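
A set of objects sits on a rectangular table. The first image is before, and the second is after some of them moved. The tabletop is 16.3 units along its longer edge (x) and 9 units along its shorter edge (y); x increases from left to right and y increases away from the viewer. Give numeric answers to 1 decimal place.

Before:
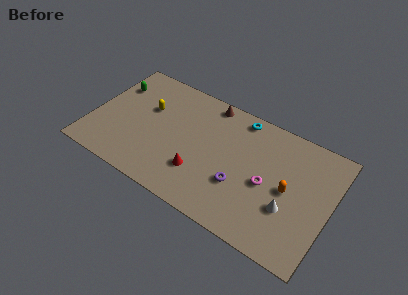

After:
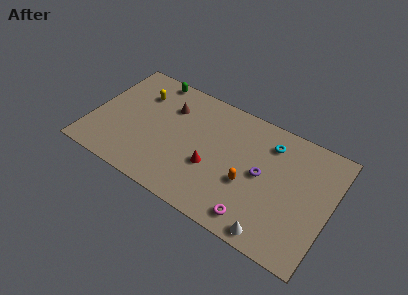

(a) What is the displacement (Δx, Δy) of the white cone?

(-0.7, -2.2)

The white cone started near (13.7, 3.1) and ended near (13.0, 0.9).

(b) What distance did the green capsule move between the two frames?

2.9

The green capsule moved from about (1.1, 6.5) to (3.5, 8.2), a distance of √(2.4² + 1.7²) ≈ 2.9.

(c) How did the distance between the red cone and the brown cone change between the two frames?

-0.9

The distance was about 5.5 in the first image and 4.6 in the second, so they moved 0.9 units closer together.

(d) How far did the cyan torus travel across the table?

2.4

From (9.7, 8.0) to (11.9, 7.1), the cyan torus covered √(2.2² + 0.9²) ≈ 2.4 units.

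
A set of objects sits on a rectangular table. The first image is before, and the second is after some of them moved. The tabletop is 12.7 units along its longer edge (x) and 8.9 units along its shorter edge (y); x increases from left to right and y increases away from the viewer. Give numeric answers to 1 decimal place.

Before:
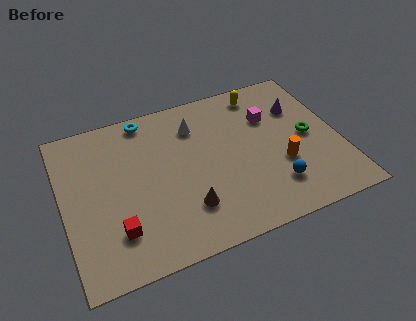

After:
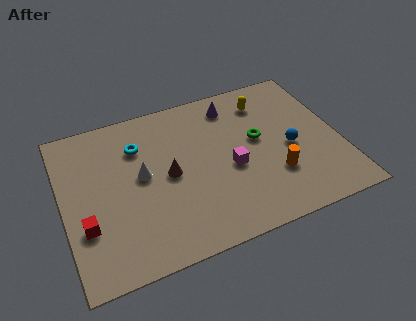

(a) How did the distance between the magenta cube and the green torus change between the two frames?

-0.5

Before: roughly 2.3 units apart; after: 1.8. That's 0.5 units closer together.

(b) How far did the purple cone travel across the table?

3.2

The purple cone moved from about (11.1, 6.2) to (8.1, 7.4), a distance of √(3.0² + 1.2²) ≈ 3.2.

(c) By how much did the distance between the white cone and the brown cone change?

-3.3

They were about 4.6 units apart before and 1.3 after — 3.3 units closer together.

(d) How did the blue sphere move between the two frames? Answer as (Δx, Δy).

(1.0, 1.9)

The blue sphere started near (9.4, 2.1) and ended near (10.4, 4.0).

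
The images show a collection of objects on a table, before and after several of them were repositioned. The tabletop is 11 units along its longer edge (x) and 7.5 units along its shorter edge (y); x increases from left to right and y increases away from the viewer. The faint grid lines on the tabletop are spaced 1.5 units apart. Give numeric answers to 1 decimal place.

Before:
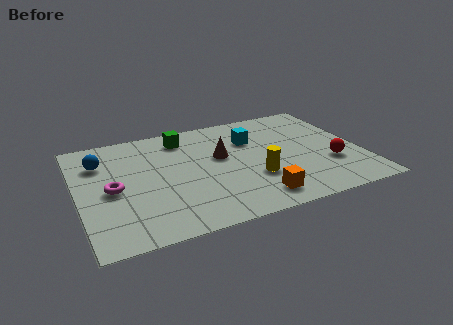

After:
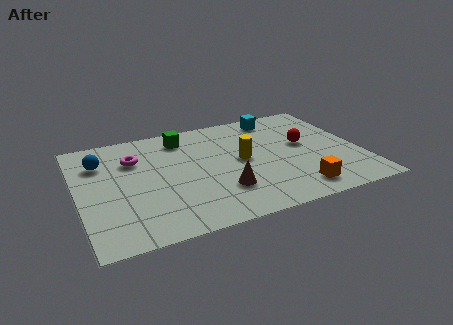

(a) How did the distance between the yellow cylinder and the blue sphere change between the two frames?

-0.8

Before: roughly 6.4 units apart; after: 5.6. That's 0.8 units closer together.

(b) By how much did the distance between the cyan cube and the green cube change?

+1.0

The distance was about 2.8 in the first image and 3.8 in the second, so they moved 1.0 units further apart.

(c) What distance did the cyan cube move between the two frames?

1.8

From (6.9, 5.2) to (8.1, 6.5), the cyan cube covered √(1.2² + 1.3²) ≈ 1.8 units.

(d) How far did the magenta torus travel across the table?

2.1

The magenta torus was near (1.3, 3.5) before and (2.3, 5.3) after, so it travelled √(1.0² + 1.8²) ≈ 2.1 units.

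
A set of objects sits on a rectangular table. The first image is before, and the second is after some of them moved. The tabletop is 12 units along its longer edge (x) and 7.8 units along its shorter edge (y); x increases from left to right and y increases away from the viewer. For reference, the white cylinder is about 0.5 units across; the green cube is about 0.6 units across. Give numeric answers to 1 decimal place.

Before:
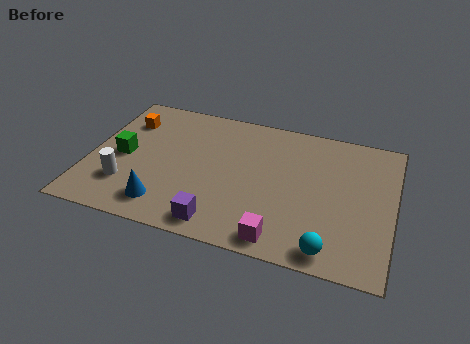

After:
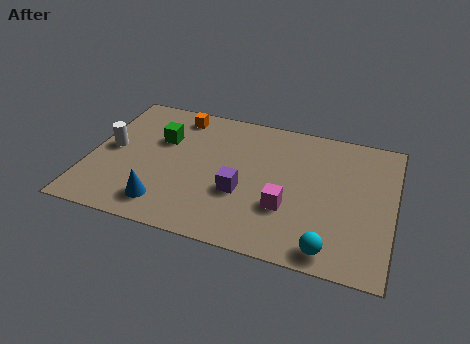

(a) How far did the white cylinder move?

2.1

The white cylinder was near (1.6, 2.1) before and (0.8, 4.0) after, so it travelled √(0.8² + 1.9²) ≈ 2.1 units.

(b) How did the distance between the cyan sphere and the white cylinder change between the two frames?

+1.2

They were about 8.2 units apart before and 9.4 after — 1.2 units further apart.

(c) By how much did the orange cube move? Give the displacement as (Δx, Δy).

(2.0, 0.9)

From the two frames, the orange cube sits at roughly (1.2, 5.8) before and (3.2, 6.7) after.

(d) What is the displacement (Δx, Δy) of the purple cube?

(0.7, 1.9)

From the two frames, the purple cube sits at roughly (5.4, 1.0) before and (6.1, 2.9) after.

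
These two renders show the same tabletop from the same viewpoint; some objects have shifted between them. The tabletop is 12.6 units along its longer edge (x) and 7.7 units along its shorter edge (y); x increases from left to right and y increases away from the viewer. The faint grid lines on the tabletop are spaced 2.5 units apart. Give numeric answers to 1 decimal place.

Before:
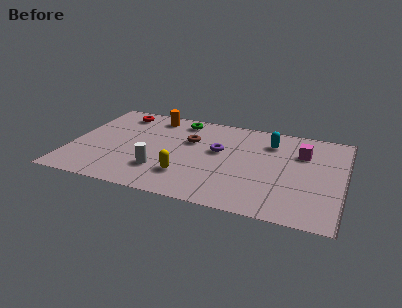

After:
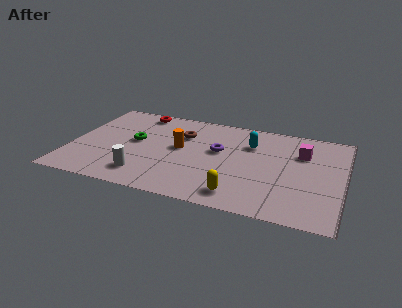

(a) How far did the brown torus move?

0.6

The brown torus moved from about (5.4, 5.0) to (5.0, 5.4), a distance of √(0.4² + 0.4²) ≈ 0.6.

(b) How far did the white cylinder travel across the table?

0.9

The white cylinder was near (4.3, 2.1) before and (3.6, 1.5) after, so it travelled √(0.7² + 0.6²) ≈ 0.9 units.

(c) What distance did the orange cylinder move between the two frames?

2.8

From (3.5, 6.6) to (5.0, 4.2), the orange cylinder covered √(1.5² + 2.4²) ≈ 2.8 units.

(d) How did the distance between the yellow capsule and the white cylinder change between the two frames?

+3.2

Before: roughly 1.2 units apart; after: 4.4. That's 3.2 units further apart.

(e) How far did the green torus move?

3.1

The green torus moved from about (4.8, 6.6) to (2.9, 4.2), a distance of √(1.9² + 2.4²) ≈ 3.1.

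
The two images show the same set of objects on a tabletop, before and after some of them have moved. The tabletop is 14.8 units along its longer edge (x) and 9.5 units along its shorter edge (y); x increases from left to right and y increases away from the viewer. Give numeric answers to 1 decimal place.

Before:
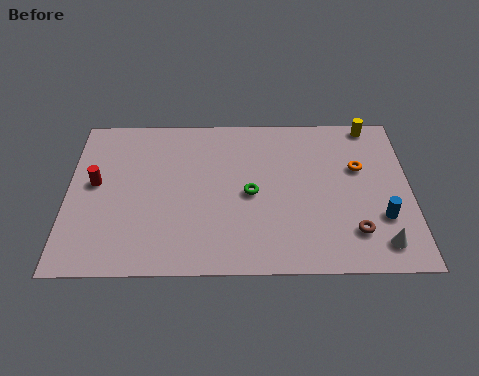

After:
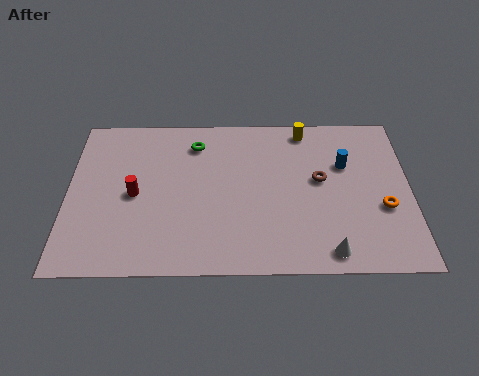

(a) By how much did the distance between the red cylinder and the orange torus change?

-0.7

They were about 11.4 units apart before and 10.7 after — 0.7 units closer together.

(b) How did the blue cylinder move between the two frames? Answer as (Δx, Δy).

(-1.5, 3.2)

The blue cylinder started near (13.5, 3.0) and ended near (12.0, 6.2).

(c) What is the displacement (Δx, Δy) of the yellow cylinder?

(-2.9, -0.3)

The yellow cylinder started near (13.2, 8.7) and ended near (10.3, 8.4).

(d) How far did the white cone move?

2.2

From (13.4, 1.5) to (11.2, 1.1), the white cone covered √(2.2² + 0.4²) ≈ 2.2 units.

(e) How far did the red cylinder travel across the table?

1.8

From (1.2, 5.2) to (2.9, 4.5), the red cylinder covered √(1.7² + 0.7²) ≈ 1.8 units.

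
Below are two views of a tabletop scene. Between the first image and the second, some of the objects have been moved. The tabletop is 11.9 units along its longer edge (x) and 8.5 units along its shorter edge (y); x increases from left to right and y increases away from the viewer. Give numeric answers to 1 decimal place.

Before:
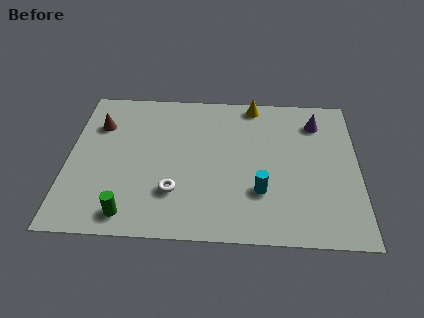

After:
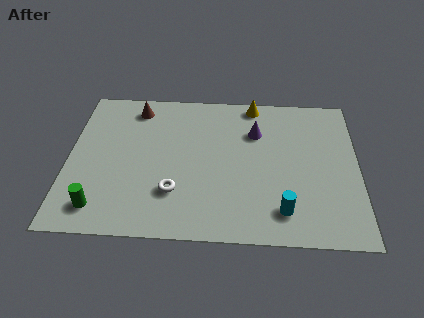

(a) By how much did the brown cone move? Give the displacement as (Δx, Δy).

(1.5, 1.1)

From the two frames, the brown cone sits at roughly (1.2, 6.1) before and (2.7, 7.2) after.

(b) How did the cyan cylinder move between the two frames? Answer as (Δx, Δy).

(0.9, -1.0)

The cyan cylinder started near (7.9, 2.6) and ended near (8.8, 1.6).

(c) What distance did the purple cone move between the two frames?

2.6

The purple cone was near (10.2, 6.7) before and (7.7, 6.0) after, so it travelled √(2.5² + 0.7²) ≈ 2.6 units.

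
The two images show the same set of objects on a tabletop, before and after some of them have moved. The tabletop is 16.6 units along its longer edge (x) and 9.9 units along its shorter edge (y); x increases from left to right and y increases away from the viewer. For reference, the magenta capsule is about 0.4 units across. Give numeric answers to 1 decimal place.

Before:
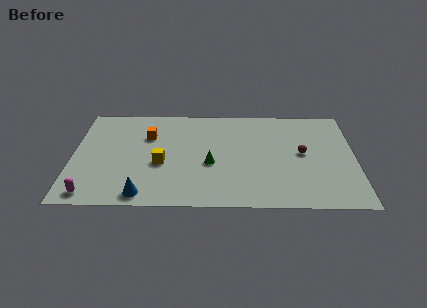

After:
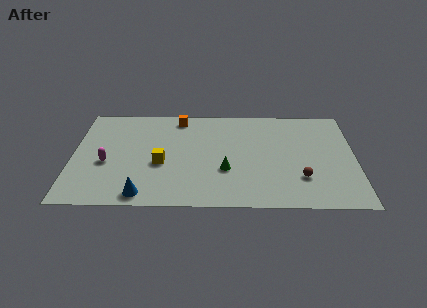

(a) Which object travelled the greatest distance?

the magenta capsule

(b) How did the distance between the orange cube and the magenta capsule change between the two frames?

-0.3

The distance was about 6.5 in the first image and 6.2 in the second, so they moved 0.3 units closer together.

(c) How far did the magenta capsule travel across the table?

3.1

The magenta capsule moved from about (1.2, 1.1) to (2.0, 4.1), a distance of √(0.8² + 3.0²) ≈ 3.1.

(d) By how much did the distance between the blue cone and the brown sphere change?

-0.8

The distance was about 10.2 in the first image and 9.4 in the second, so they moved 0.8 units closer together.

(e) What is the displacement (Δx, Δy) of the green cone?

(0.9, -0.6)

From the two frames, the green cone sits at roughly (8.1, 4.1) before and (9.0, 3.5) after.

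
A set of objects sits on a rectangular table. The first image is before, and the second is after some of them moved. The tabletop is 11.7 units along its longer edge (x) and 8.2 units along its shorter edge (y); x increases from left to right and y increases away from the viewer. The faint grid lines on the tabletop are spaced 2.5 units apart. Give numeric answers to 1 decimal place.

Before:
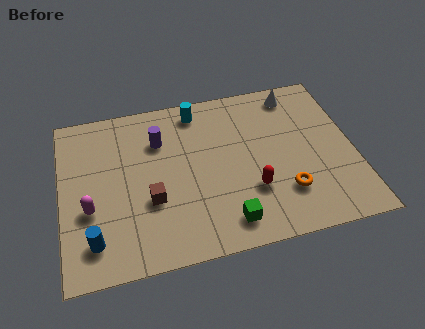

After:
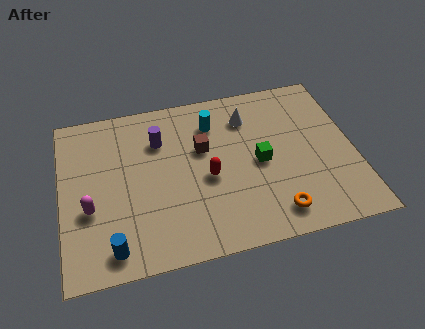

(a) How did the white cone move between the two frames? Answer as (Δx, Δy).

(-2.0, -0.8)

From the two frames, the white cone sits at roughly (9.6, 7.1) before and (7.6, 6.3) after.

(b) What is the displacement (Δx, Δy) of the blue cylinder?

(0.7, -0.5)

The blue cylinder was at about (1.2, 1.6) and moved to about (1.9, 1.1).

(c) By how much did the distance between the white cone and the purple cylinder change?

-2.1

Before: roughly 5.7 units apart; after: 3.6. That's 2.1 units closer together.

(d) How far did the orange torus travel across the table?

1.0

From (8.8, 2.2) to (8.3, 1.3), the orange torus covered √(0.5² + 0.9²) ≈ 1.0 units.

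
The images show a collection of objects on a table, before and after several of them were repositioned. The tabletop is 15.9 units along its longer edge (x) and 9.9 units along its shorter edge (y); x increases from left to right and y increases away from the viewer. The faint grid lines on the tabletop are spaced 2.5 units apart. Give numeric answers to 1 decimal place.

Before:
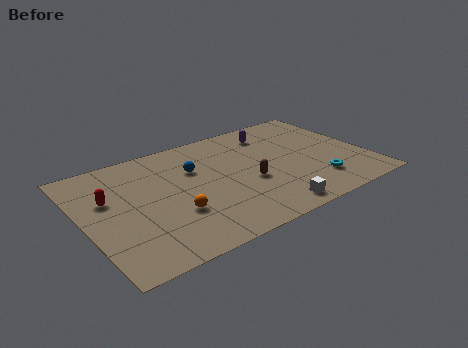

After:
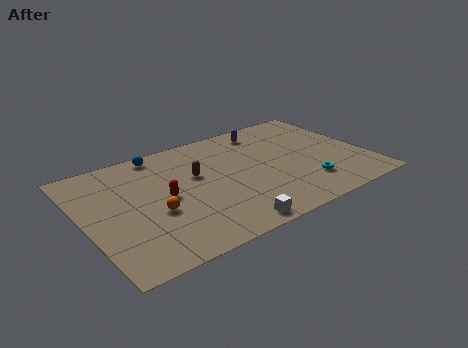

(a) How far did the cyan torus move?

0.6

The cyan torus was near (12.7, 2.3) before and (12.1, 2.4) after, so it travelled √(0.6² + 0.1²) ≈ 0.6 units.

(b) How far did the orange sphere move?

1.2

The orange sphere was near (4.7, 3.3) before and (3.7, 3.9) after, so it travelled √(1.0² + 0.6²) ≈ 1.2 units.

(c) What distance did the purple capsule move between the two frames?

0.5

From (11.2, 8.0) to (10.9, 8.4), the purple capsule covered √(0.3² + 0.4²) ≈ 0.5 units.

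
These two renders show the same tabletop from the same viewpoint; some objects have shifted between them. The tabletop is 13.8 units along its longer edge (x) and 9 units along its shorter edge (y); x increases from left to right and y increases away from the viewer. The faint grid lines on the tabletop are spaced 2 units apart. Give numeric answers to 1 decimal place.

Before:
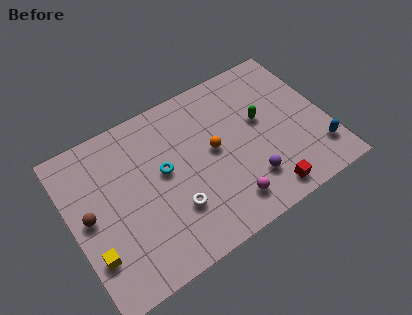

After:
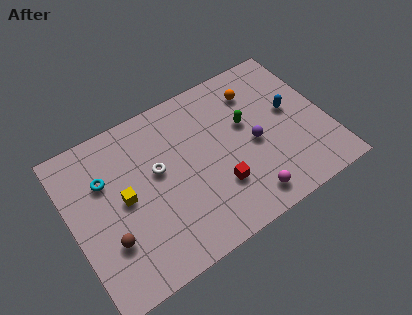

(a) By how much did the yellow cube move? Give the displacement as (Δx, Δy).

(2.0, 2.1)

The yellow cube started near (0.8, 2.5) and ended near (2.8, 4.6).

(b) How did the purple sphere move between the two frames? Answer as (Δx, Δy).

(0.6, 1.9)

The purple sphere was at about (9.2, 2.2) and moved to about (9.8, 4.1).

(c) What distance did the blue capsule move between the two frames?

3.2

The blue capsule moved from about (13.0, 2.0) to (12.0, 5.0), a distance of √(1.0² + 3.0²) ≈ 3.2.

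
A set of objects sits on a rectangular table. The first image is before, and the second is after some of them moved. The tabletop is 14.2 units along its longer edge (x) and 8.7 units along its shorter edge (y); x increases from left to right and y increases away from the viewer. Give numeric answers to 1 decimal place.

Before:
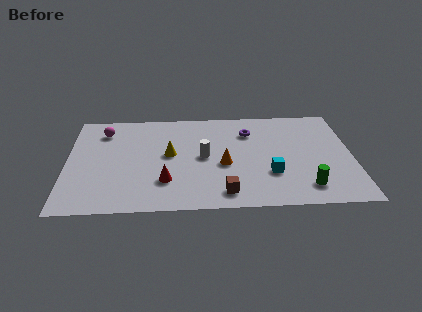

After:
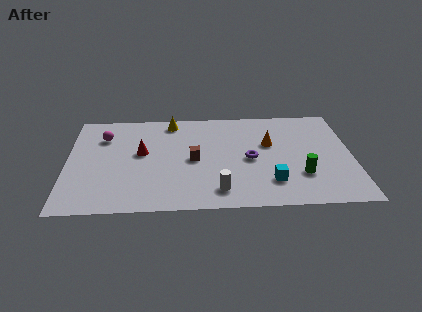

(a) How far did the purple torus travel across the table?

2.4

The purple torus was near (9.1, 6.5) before and (9.1, 4.1) after, so it travelled √(0.0² + 2.4²) ≈ 2.4 units.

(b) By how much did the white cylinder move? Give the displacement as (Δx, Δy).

(0.7, -2.9)

The white cylinder started near (6.8, 4.4) and ended near (7.5, 1.5).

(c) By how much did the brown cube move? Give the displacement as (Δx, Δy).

(-1.5, 2.9)

From the two frames, the brown cube sits at roughly (7.8, 1.3) before and (6.3, 4.2) after.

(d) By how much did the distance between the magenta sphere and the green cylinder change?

-0.8

They were about 11.3 units apart before and 10.5 after — 0.8 units closer together.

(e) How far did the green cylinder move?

1.0

The green cylinder was near (11.8, 1.6) before and (11.6, 2.6) after, so it travelled √(0.2² + 1.0²) ≈ 1.0 units.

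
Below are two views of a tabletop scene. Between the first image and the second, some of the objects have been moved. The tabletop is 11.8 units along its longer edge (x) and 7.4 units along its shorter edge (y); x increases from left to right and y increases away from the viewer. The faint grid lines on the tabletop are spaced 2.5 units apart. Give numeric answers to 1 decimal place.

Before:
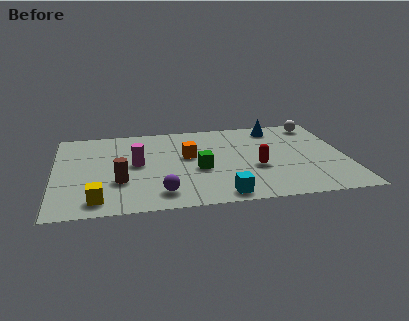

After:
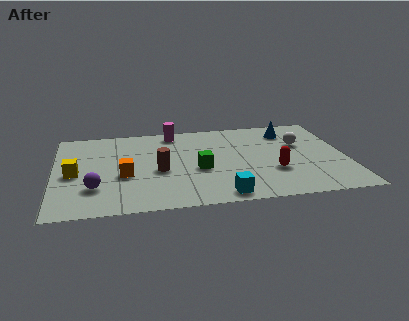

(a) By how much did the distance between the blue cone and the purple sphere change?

+1.9

They were about 7.0 units apart before and 8.9 after — 1.9 units further apart.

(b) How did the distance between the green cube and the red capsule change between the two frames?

+0.8

They were about 2.3 units apart before and 3.1 after — 0.8 units further apart.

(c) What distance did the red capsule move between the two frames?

0.8

From (8.1, 2.9) to (8.8, 2.5), the red capsule covered √(0.7² + 0.4²) ≈ 0.8 units.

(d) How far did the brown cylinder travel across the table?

1.7

The brown cylinder was near (2.6, 2.5) before and (4.2, 3.2) after, so it travelled √(1.6² + 0.7²) ≈ 1.7 units.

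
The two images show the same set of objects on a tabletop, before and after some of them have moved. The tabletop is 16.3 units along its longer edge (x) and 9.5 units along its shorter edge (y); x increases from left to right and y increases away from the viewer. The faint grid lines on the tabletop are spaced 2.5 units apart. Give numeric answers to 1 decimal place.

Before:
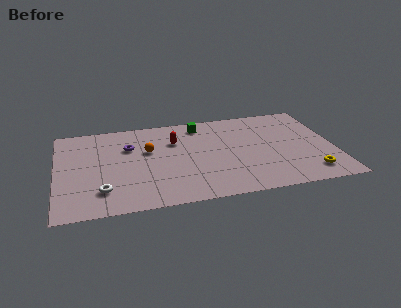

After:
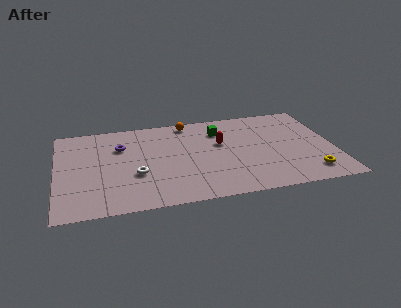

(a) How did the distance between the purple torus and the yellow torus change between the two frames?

+0.5

The distance was about 11.5 in the first image and 12.0 in the second, so they moved 0.5 units further apart.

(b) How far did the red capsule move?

2.8

The red capsule was near (7.0, 6.6) before and (9.7, 5.8) after, so it travelled √(2.7² + 0.8²) ≈ 2.8 units.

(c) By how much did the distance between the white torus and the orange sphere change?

+1.4

They were about 4.6 units apart before and 6.0 after — 1.4 units further apart.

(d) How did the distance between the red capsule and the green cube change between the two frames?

-0.8

The distance was about 2.2 in the first image and 1.4 in the second, so they moved 0.8 units closer together.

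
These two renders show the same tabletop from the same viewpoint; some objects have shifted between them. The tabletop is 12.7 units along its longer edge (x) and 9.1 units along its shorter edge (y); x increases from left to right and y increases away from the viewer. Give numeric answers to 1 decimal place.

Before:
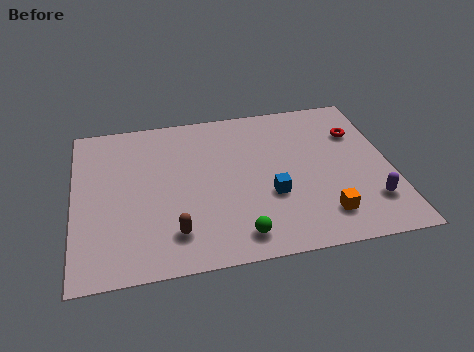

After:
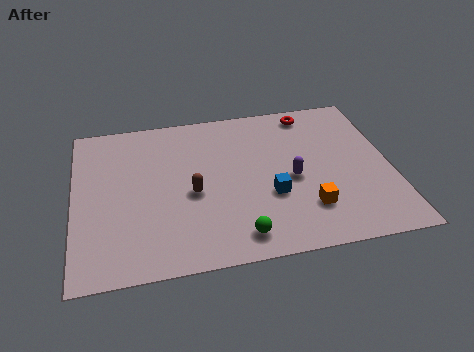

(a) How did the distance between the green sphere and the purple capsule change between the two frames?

-1.8

Before: roughly 5.4 units apart; after: 3.6. That's 1.8 units closer together.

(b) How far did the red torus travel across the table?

2.4

The red torus moved from about (11.5, 6.4) to (9.7, 8.0), a distance of √(1.8² + 1.6²) ≈ 2.4.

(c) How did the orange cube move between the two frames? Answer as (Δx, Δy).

(-0.6, 0.5)

The orange cube was at about (9.8, 1.8) and moved to about (9.2, 2.3).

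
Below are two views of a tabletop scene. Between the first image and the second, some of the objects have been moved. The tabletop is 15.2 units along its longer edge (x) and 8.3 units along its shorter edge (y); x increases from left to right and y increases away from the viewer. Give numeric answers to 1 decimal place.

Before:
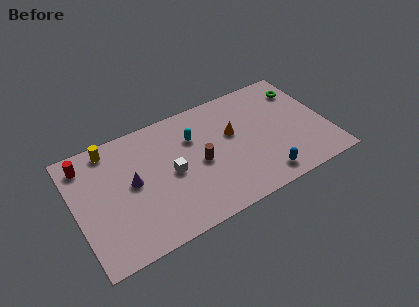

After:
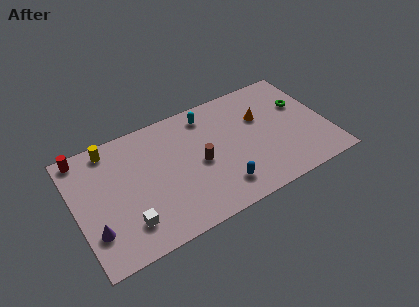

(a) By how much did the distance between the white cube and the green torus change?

+2.9

Before: roughly 8.7 units apart; after: 11.6. That's 2.9 units further apart.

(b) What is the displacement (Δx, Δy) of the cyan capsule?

(1.0, 1.2)

The cyan capsule started near (7.3, 5.8) and ended near (8.3, 7.0).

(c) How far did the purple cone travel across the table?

3.3

The purple cone was near (3.4, 4.4) before and (0.9, 2.3) after, so it travelled √(2.5² + 2.1²) ≈ 3.3 units.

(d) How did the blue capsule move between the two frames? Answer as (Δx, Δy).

(-2.5, 0.5)

The blue capsule was at about (10.9, 1.2) and moved to about (8.4, 1.7).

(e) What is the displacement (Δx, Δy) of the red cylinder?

(-0.1, 0.6)

The red cylinder was at about (0.9, 6.9) and moved to about (0.8, 7.5).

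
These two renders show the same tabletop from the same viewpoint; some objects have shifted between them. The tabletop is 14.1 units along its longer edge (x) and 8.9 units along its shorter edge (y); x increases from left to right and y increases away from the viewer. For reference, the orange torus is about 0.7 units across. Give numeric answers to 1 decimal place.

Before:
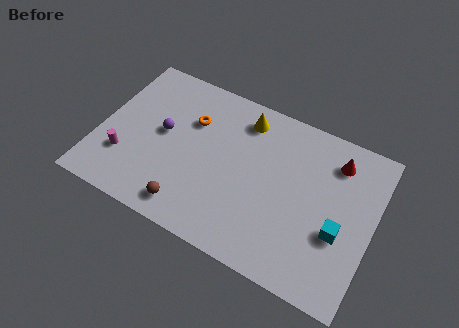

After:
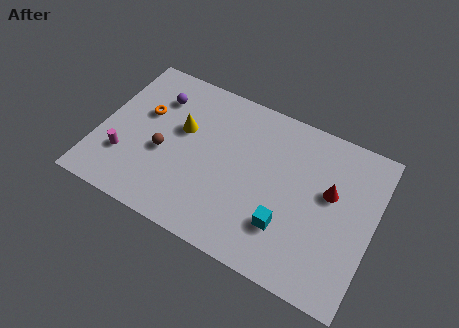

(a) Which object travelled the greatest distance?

the yellow cone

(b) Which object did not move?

the magenta cylinder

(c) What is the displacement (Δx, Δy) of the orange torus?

(-2.4, -0.6)

The orange torus was at about (4.5, 6.1) and moved to about (2.1, 5.5).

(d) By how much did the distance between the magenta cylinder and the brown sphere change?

-1.6

They were about 3.8 units apart before and 2.2 after — 1.6 units closer together.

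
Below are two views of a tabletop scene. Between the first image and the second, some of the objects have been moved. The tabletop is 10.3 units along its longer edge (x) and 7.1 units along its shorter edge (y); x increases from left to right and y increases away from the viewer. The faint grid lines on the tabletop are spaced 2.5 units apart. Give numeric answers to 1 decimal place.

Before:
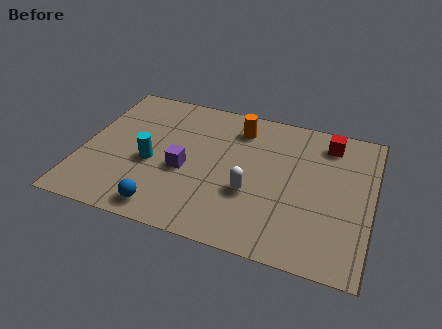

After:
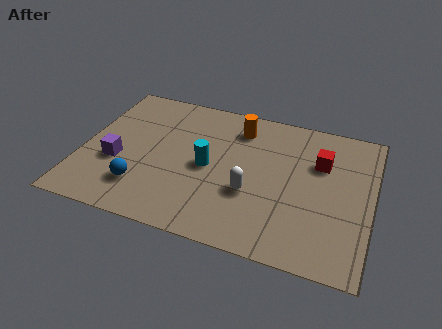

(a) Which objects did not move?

the white capsule and the orange cylinder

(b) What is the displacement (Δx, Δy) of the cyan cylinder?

(2.0, 0.4)

The cyan cylinder was at about (2.5, 3.0) and moved to about (4.5, 3.4).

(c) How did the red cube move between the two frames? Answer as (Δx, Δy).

(-0.2, -1.1)

From the two frames, the red cube sits at roughly (8.6, 5.9) before and (8.4, 4.8) after.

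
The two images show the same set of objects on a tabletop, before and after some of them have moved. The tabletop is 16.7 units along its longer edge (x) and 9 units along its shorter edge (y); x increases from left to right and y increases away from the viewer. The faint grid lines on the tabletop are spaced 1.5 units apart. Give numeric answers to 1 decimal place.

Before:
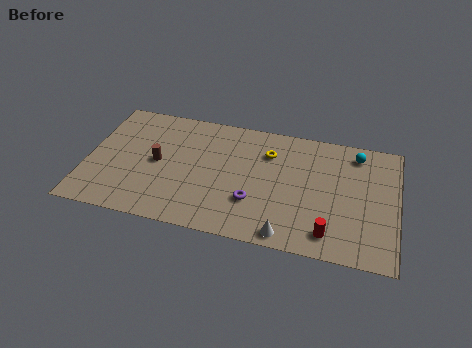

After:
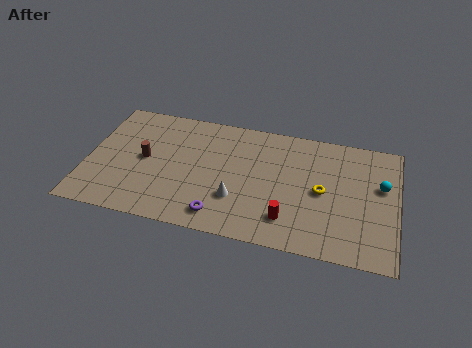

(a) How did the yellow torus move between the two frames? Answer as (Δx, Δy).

(3.0, -2.2)

The yellow torus was at about (9.7, 6.6) and moved to about (12.7, 4.4).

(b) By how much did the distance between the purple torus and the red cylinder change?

-0.7

Before: roughly 4.3 units apart; after: 3.6. That's 0.7 units closer together.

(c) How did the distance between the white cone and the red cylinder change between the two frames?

+0.6

Before: roughly 2.3 units apart; after: 2.9. That's 0.6 units further apart.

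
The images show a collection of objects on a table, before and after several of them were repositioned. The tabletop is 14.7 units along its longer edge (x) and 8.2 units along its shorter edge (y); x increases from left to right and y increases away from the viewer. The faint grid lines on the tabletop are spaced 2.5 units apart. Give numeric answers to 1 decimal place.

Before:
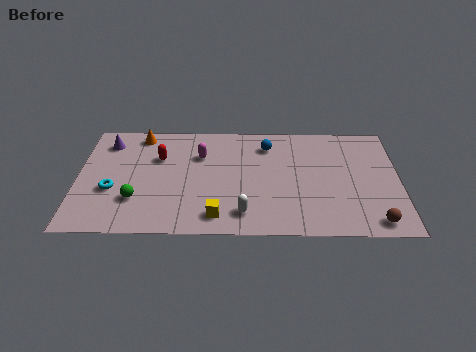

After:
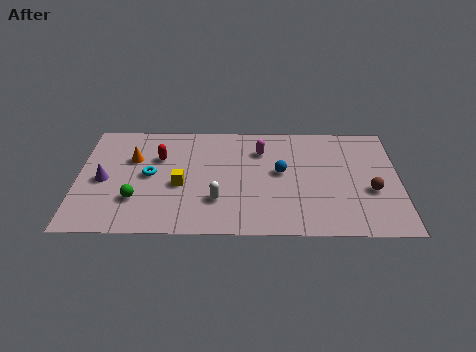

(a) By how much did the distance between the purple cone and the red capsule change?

+0.4

They were about 2.6 units apart before and 3.0 after — 0.4 units further apart.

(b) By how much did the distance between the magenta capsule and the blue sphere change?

-1.4

The distance was about 3.2 in the first image and 1.8 in the second, so they moved 1.4 units closer together.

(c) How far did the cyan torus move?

2.0

The cyan torus moved from about (1.6, 3.1) to (3.3, 4.2), a distance of √(1.7² + 1.1²) ≈ 2.0.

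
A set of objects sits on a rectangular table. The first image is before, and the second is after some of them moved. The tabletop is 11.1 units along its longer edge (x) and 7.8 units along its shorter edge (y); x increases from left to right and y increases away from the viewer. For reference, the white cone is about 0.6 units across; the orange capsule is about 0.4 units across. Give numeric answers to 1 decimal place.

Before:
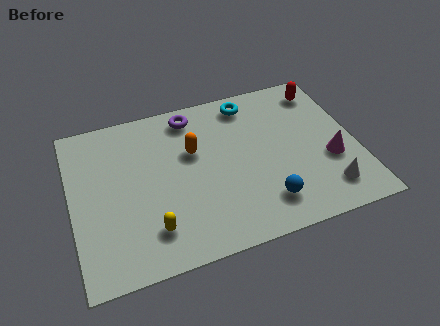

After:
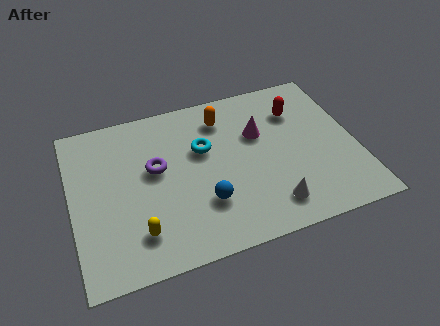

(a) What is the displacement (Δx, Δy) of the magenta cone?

(-2.6, 2.1)

From the two frames, the magenta cone sits at roughly (10.0, 2.9) before and (7.4, 5.0) after.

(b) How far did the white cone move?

2.2

The white cone moved from about (9.7, 1.5) to (7.5, 1.4), a distance of √(2.2² + 0.1²) ≈ 2.2.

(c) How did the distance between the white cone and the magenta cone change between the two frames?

+2.2

Before: roughly 1.4 units apart; after: 3.6. That's 2.2 units further apart.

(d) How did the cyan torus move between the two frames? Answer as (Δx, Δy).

(-2.0, -1.8)

The cyan torus was at about (7.2, 6.7) and moved to about (5.2, 4.9).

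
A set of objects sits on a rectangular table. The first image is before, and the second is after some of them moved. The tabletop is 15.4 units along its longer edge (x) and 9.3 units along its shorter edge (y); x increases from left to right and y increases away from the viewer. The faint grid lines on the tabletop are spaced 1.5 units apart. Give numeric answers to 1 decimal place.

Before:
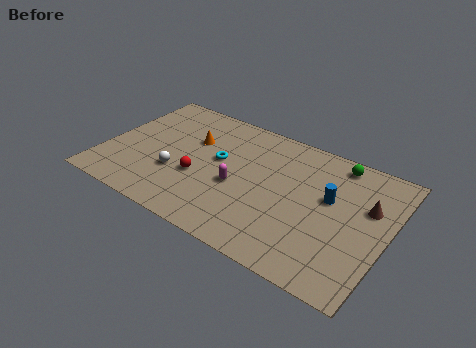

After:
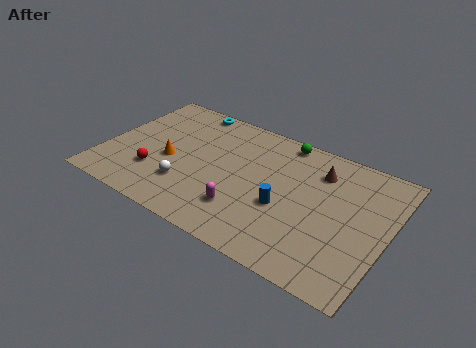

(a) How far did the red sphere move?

2.4

The red sphere moved from about (5.3, 3.5) to (3.0, 2.7), a distance of √(2.3² + 0.8²) ≈ 2.4.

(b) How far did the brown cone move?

3.0

From (14.2, 5.9) to (11.4, 7.1), the brown cone covered √(2.8² + 1.2²) ≈ 3.0 units.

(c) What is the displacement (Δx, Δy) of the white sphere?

(0.7, -0.6)

The white sphere started near (4.1, 3.2) and ended near (4.8, 2.6).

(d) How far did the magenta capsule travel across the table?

1.6

The magenta capsule moved from about (7.4, 3.9) to (8.0, 2.4), a distance of √(0.6² + 1.5²) ≈ 1.6.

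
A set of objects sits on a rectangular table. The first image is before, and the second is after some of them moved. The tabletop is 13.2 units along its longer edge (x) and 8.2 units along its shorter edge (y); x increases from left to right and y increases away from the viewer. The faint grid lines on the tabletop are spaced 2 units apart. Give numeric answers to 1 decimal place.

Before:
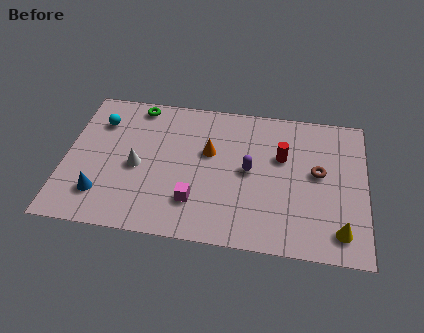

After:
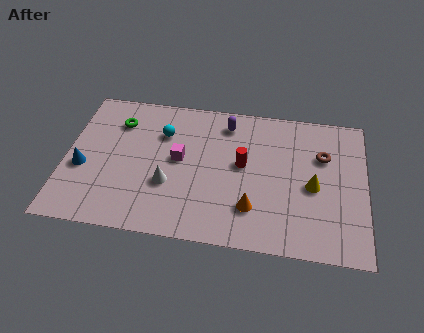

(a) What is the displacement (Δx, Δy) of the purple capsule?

(-1.1, 2.6)

The purple capsule was at about (8.1, 4.2) and moved to about (7.0, 6.8).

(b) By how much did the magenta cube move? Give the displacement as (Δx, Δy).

(-0.8, 2.3)

The magenta cube was at about (5.8, 2.1) and moved to about (5.0, 4.4).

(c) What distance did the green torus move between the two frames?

1.4

The green torus was near (3.0, 7.3) before and (2.2, 6.2) after, so it travelled √(0.8² + 1.1²) ≈ 1.4 units.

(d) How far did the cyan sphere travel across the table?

2.8

From (1.4, 6.1) to (4.2, 5.8), the cyan sphere covered √(2.8² + 0.3²) ≈ 2.8 units.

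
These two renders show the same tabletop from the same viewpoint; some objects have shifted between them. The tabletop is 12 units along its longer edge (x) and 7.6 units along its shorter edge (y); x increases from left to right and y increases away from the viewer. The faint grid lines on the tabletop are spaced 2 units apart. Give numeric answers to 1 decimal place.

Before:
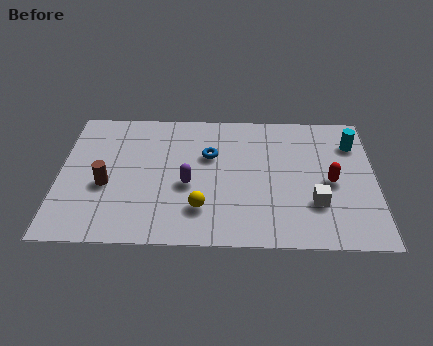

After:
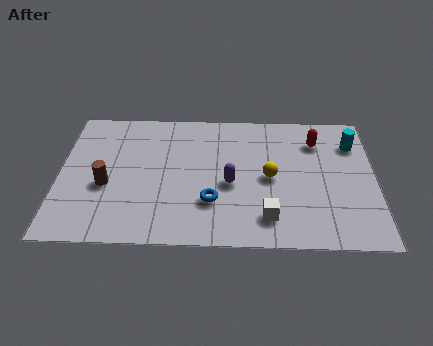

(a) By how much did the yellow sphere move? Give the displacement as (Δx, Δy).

(2.6, 1.8)

The yellow sphere was at about (5.4, 1.9) and moved to about (8.0, 3.7).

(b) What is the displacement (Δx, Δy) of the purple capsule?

(1.6, 0.1)

The purple capsule was at about (4.9, 3.2) and moved to about (6.5, 3.3).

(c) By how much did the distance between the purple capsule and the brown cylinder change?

+1.6

They were about 3.1 units apart before and 4.7 after — 1.6 units further apart.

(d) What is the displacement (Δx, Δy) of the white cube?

(-1.8, -0.8)

The white cube started near (9.7, 2.3) and ended near (7.9, 1.5).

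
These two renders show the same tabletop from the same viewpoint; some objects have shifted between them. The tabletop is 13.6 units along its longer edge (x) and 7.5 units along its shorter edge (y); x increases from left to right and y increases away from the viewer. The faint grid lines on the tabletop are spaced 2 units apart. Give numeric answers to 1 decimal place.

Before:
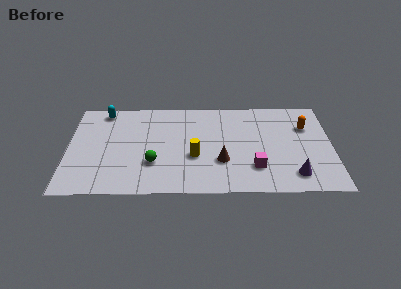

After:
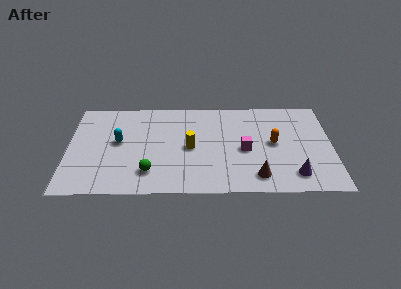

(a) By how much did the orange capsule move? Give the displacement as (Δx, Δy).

(-1.7, -1.3)

The orange capsule started near (12.3, 5.2) and ended near (10.6, 3.9).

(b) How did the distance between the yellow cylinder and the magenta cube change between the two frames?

-0.4

The distance was about 3.2 in the first image and 2.8 in the second, so they moved 0.4 units closer together.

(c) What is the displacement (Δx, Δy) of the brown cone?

(1.8, -1.2)

From the two frames, the brown cone sits at roughly (7.9, 2.5) before and (9.7, 1.3) after.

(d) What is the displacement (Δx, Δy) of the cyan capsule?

(0.8, -2.5)

From the two frames, the cyan capsule sits at roughly (1.8, 6.6) before and (2.6, 4.1) after.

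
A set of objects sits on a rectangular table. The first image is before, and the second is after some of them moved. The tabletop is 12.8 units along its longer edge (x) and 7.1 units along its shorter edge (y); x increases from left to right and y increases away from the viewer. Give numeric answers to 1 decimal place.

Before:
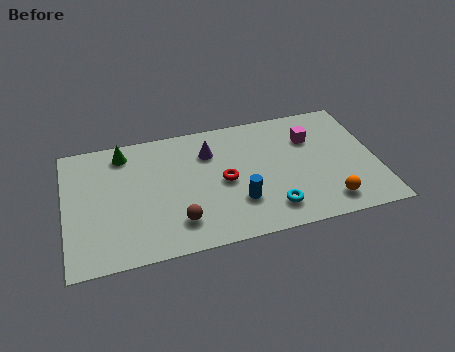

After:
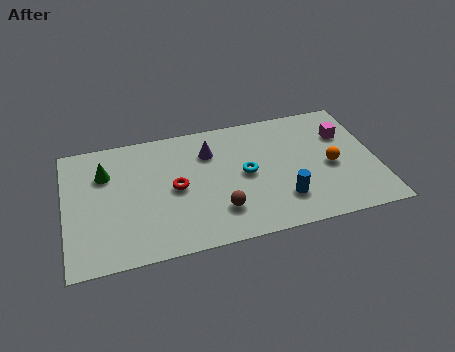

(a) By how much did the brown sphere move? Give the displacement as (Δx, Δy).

(1.7, 0.2)

From the two frames, the brown sphere sits at roughly (4.5, 1.6) before and (6.2, 1.8) after.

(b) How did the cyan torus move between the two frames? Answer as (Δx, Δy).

(-0.9, 2.2)

The cyan torus was at about (8.3, 1.4) and moved to about (7.4, 3.6).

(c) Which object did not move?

the purple cone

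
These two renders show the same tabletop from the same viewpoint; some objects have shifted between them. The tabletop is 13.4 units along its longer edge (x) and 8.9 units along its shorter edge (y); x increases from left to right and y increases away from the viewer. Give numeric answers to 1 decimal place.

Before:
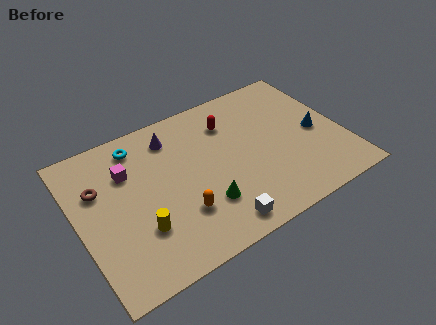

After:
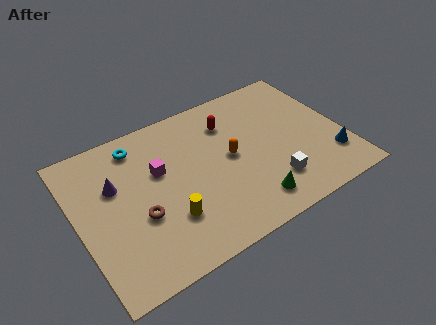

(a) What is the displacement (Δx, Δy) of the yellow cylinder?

(1.4, -0.1)

The yellow cylinder started near (2.8, 2.7) and ended near (4.2, 2.6).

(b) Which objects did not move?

the cyan torus and the red capsule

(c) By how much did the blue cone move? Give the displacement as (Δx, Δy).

(0.4, -1.9)

The blue cone was at about (12.1, 4.1) and moved to about (12.5, 2.2).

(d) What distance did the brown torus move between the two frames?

3.0

From (1.2, 5.9) to (2.9, 3.4), the brown torus covered √(1.7² + 2.5²) ≈ 3.0 units.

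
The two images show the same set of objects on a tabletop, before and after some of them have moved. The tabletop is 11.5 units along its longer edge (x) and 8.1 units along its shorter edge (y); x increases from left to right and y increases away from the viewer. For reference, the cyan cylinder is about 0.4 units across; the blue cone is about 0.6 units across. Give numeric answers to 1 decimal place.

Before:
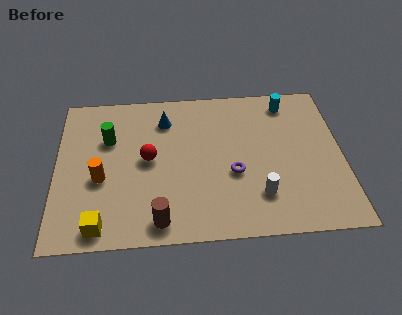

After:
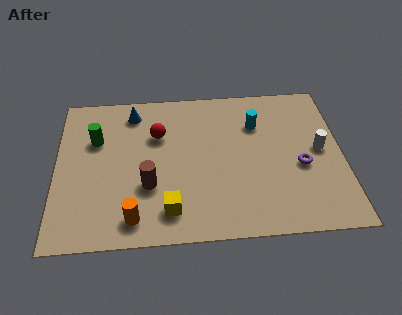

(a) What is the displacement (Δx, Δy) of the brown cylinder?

(-0.4, 1.8)

From the two frames, the brown cylinder sits at roughly (4.1, 1.0) before and (3.7, 2.8) after.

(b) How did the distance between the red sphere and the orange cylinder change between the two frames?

+2.3

Before: roughly 2.1 units apart; after: 4.4. That's 2.3 units further apart.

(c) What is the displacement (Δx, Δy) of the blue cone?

(-1.3, 0.5)

From the two frames, the blue cone sits at roughly (4.4, 6.3) before and (3.1, 6.8) after.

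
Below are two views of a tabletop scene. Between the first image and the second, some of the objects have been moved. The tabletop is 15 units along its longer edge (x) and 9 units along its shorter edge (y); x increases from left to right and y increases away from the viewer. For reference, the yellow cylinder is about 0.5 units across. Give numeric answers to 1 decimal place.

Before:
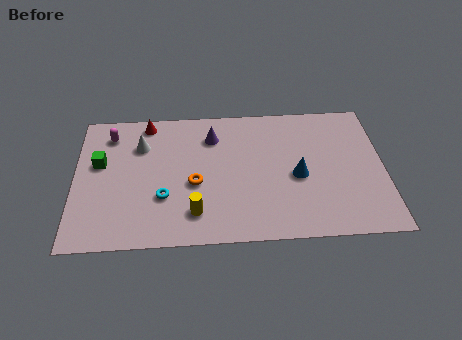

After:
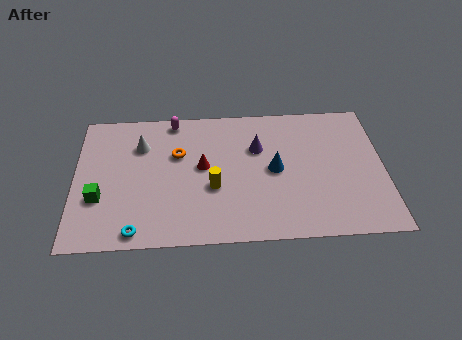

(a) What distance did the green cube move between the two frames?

2.3

The green cube was near (1.2, 5.4) before and (1.2, 3.1) after, so it travelled √(0.0² + 2.3²) ≈ 2.3 units.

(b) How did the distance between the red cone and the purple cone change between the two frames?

-0.5

They were about 3.4 units apart before and 2.9 after — 0.5 units closer together.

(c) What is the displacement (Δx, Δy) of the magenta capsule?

(3.1, 0.8)

The magenta capsule started near (1.7, 7.3) and ended near (4.8, 8.1).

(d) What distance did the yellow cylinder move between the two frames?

1.8

The yellow cylinder was near (5.8, 1.9) before and (6.7, 3.5) after, so it travelled √(0.9² + 1.6²) ≈ 1.8 units.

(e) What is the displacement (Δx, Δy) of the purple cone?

(2.2, -0.9)

The purple cone started near (6.7, 6.9) and ended near (8.9, 6.0).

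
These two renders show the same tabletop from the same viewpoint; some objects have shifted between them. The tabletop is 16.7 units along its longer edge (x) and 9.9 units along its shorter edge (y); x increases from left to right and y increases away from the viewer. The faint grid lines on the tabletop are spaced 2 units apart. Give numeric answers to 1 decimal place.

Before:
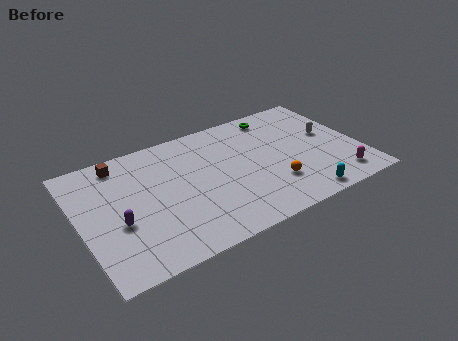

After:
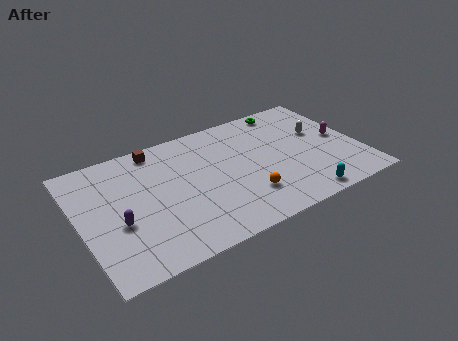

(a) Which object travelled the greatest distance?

the magenta capsule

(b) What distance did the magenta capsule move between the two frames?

3.5

The magenta capsule was near (15.0, 1.6) before and (15.7, 5.0) after, so it travelled √(0.7² + 3.4²) ≈ 3.5 units.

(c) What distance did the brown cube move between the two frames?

2.2

The brown cube was near (2.8, 8.6) before and (5.0, 8.8) after, so it travelled √(2.2² + 0.2²) ≈ 2.2 units.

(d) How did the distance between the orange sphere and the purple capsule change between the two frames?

-1.7

The distance was about 9.2 in the first image and 7.5 in the second, so they moved 1.7 units closer together.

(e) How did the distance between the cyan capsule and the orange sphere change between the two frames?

+1.2

The distance was about 2.3 in the first image and 3.5 in the second, so they moved 1.2 units further apart.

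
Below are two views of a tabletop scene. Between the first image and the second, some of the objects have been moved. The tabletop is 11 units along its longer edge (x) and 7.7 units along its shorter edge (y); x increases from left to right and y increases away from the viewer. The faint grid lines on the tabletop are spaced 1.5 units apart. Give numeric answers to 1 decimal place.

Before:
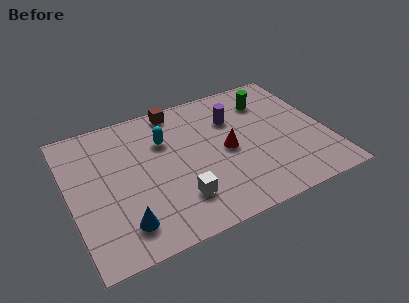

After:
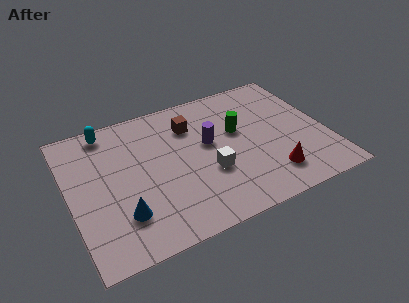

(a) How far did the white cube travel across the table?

1.7

From (4.4, 1.9) to (5.8, 2.8), the white cube covered √(1.4² + 0.9²) ≈ 1.7 units.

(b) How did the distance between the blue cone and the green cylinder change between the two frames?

-2.2

The distance was about 8.1 in the first image and 5.9 in the second, so they moved 2.2 units closer together.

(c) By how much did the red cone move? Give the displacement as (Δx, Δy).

(1.6, -2.1)

The red cone started near (6.7, 3.7) and ended near (8.3, 1.6).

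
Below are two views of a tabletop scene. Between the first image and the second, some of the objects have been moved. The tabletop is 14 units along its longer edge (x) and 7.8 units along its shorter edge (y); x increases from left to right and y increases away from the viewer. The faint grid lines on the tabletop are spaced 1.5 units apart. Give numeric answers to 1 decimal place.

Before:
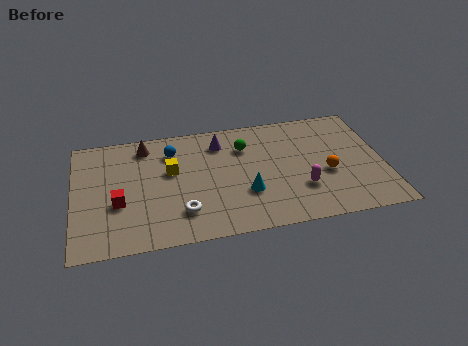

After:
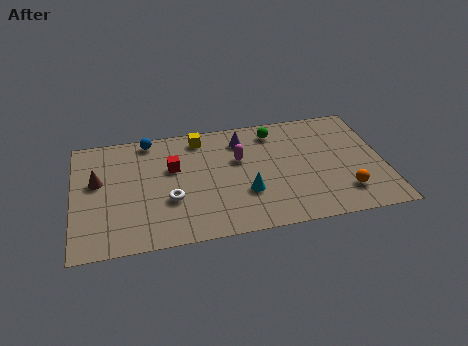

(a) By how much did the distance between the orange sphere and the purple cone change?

+0.6

The distance was about 5.6 in the first image and 6.2 in the second, so they moved 0.6 units further apart.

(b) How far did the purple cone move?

1.0

The purple cone moved from about (6.7, 6.2) to (7.7, 6.2), a distance of √(1.0² + 0.0²) ≈ 1.0.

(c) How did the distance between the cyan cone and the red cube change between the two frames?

-1.8

They were about 5.7 units apart before and 3.9 after — 1.8 units closer together.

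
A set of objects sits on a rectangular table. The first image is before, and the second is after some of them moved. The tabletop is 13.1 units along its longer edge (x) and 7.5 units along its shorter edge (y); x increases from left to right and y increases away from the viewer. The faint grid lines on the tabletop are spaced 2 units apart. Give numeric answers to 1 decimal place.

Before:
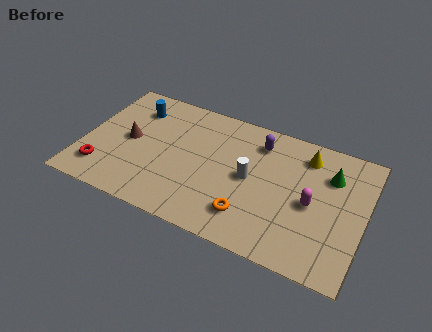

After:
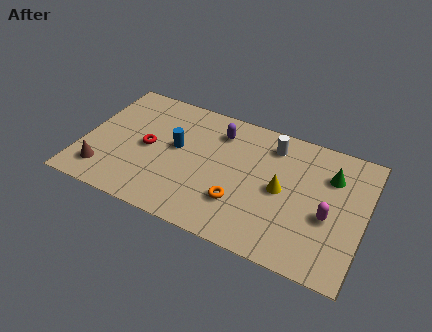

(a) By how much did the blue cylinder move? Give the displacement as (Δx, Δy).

(2.2, -1.6)

The blue cylinder started near (2.1, 5.8) and ended near (4.3, 4.2).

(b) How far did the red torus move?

2.8

The red torus moved from about (1.1, 1.6) to (3.0, 3.7), a distance of √(1.9² + 2.1²) ≈ 2.8.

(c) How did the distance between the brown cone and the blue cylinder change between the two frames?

+2.1

The distance was about 2.0 in the first image and 4.1 in the second, so they moved 2.1 units further apart.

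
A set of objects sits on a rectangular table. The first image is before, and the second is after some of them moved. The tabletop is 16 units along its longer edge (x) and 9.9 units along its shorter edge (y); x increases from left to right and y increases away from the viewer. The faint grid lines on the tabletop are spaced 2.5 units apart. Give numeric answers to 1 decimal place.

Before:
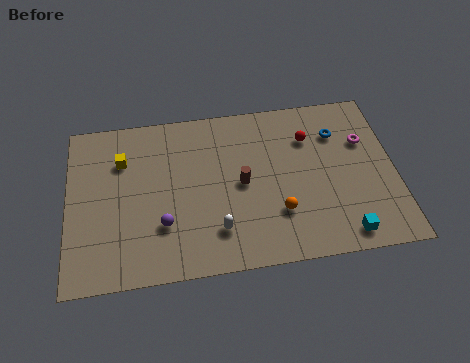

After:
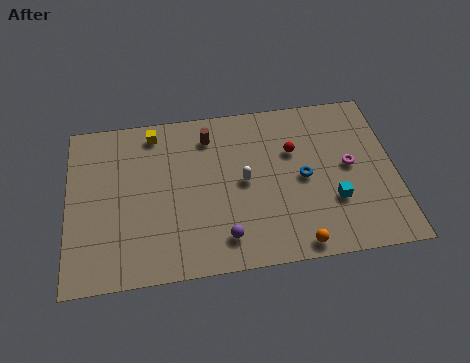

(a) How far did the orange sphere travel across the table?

2.2

From (10.2, 2.9) to (11.0, 0.9), the orange sphere covered √(0.8² + 2.0²) ≈ 2.2 units.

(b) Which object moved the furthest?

the brown cylinder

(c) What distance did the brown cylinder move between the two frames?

3.4

The brown cylinder moved from about (8.5, 4.9) to (7.0, 8.0), a distance of √(1.5² + 3.1²) ≈ 3.4.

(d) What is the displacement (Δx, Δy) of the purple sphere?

(2.9, -1.2)

From the two frames, the purple sphere sits at roughly (4.6, 3.0) before and (7.5, 1.8) after.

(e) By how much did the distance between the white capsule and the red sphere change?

-3.9

Before: roughly 6.8 units apart; after: 2.9. That's 3.9 units closer together.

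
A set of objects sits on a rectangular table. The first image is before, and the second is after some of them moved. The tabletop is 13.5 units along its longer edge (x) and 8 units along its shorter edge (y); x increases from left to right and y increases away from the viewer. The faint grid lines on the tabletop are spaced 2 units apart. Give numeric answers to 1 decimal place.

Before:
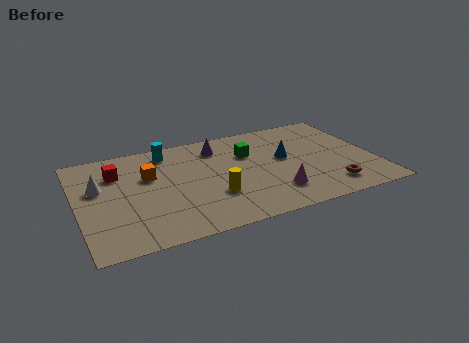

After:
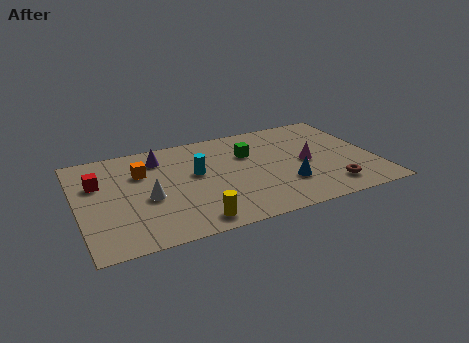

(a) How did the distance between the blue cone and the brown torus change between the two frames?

-1.3

Before: roughly 3.4 units apart; after: 2.1. That's 1.3 units closer together.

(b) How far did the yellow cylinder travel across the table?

1.9

From (6.0, 2.6) to (4.9, 1.0), the yellow cylinder covered √(1.1² + 1.6²) ≈ 1.9 units.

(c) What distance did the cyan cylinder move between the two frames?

2.5

The cyan cylinder was near (4.3, 6.8) before and (5.4, 4.6) after, so it travelled √(1.1² + 2.2²) ≈ 2.5 units.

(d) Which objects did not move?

the green cube and the brown torus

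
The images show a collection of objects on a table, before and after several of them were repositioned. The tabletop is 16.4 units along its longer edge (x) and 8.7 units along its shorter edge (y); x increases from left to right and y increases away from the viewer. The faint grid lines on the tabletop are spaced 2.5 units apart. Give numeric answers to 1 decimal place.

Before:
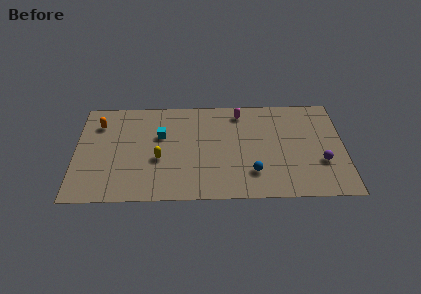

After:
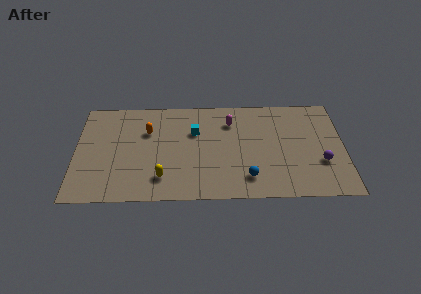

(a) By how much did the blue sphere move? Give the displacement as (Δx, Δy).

(-0.3, -0.4)

From the two frames, the blue sphere sits at roughly (10.8, 2.2) before and (10.5, 1.8) after.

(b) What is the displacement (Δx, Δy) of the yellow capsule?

(0.2, -1.6)

The yellow capsule started near (5.1, 3.5) and ended near (5.3, 1.9).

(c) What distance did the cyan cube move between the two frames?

2.1

The cyan cube was near (5.2, 5.5) before and (7.3, 5.8) after, so it travelled √(2.1² + 0.3²) ≈ 2.1 units.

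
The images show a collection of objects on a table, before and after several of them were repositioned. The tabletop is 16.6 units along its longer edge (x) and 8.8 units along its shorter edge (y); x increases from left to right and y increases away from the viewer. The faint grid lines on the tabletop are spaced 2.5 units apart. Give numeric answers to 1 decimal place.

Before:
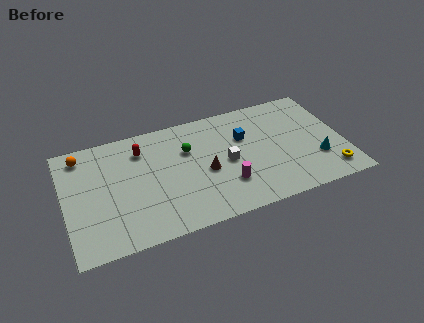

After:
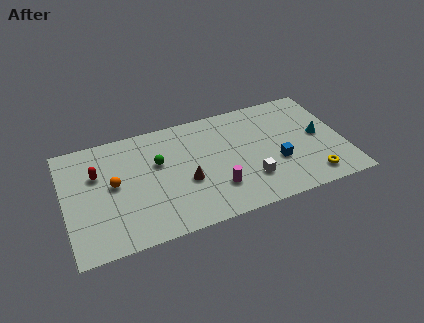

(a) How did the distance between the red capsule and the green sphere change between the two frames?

+0.8

The distance was about 2.8 in the first image and 3.6 in the second, so they moved 0.8 units further apart.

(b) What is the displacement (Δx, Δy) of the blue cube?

(1.7, -2.6)

From the two frames, the blue cube sits at roughly (10.8, 5.8) before and (12.5, 3.2) after.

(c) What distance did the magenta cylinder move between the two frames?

0.6

The magenta cylinder was near (9.4, 2.5) before and (8.8, 2.4) after, so it travelled √(0.6² + 0.1²) ≈ 0.6 units.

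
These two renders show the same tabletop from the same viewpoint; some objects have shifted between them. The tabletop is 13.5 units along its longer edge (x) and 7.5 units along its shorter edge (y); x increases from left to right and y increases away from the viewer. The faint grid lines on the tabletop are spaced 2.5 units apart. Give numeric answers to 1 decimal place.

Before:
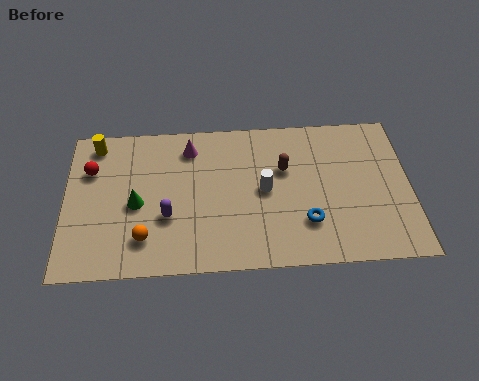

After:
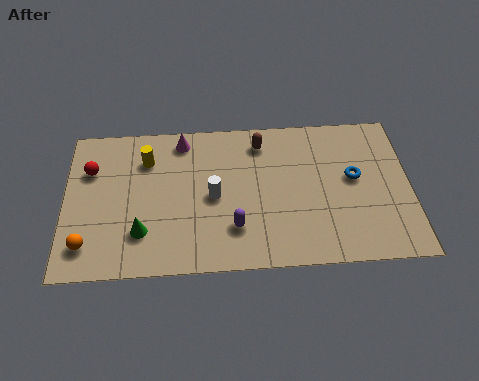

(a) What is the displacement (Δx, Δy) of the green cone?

(0.2, -1.4)

The green cone started near (2.8, 3.4) and ended near (3.0, 2.0).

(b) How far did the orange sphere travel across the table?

2.2

The orange sphere moved from about (3.1, 1.7) to (0.9, 1.5), a distance of √(2.2² + 0.2²) ≈ 2.2.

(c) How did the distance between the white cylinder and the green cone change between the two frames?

-1.8

Before: roughly 5.0 units apart; after: 3.2. That's 1.8 units closer together.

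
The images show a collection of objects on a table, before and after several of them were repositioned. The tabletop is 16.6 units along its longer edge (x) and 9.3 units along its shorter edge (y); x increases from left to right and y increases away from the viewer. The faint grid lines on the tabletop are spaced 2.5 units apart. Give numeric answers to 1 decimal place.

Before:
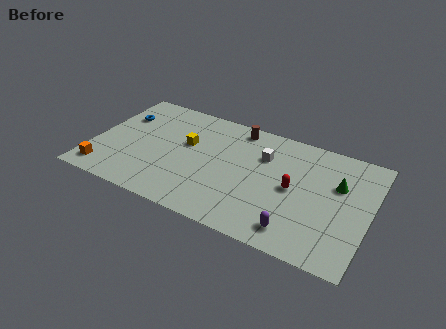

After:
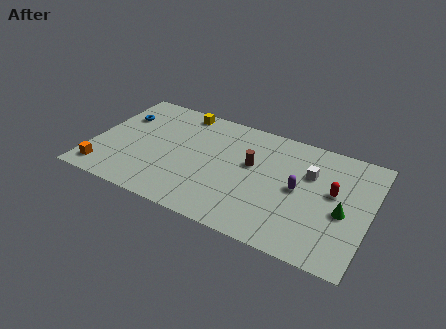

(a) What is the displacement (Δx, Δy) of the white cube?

(2.8, -0.3)

The white cube was at about (10.1, 6.5) and moved to about (12.9, 6.2).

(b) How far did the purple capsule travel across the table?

3.2

The purple capsule moved from about (12.6, 1.5) to (12.4, 4.7), a distance of √(0.2² + 3.2²) ≈ 3.2.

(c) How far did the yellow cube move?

2.8

The yellow cube was near (5.5, 5.6) before and (4.8, 8.3) after, so it travelled √(0.7² + 2.7²) ≈ 2.8 units.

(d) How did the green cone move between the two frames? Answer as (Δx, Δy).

(0.5, -2.0)

The green cone started near (14.6, 6.0) and ended near (15.1, 4.0).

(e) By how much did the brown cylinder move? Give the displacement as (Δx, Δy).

(1.2, -2.7)

The brown cylinder was at about (8.3, 8.2) and moved to about (9.5, 5.5).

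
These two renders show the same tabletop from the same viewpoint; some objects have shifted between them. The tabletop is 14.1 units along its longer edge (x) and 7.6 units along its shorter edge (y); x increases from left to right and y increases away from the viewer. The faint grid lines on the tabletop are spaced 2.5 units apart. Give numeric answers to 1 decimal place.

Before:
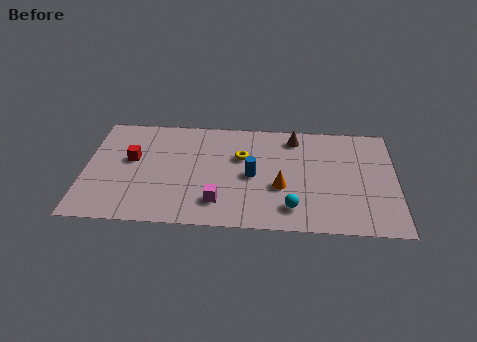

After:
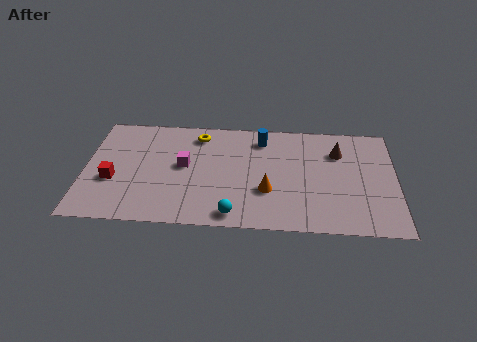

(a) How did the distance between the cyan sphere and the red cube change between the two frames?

-2.0

The distance was about 7.9 in the first image and 5.9 in the second, so they moved 2.0 units closer together.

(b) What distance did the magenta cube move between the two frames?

2.9

The magenta cube moved from about (6.1, 1.7) to (4.5, 4.1), a distance of √(1.6² + 2.4²) ≈ 2.9.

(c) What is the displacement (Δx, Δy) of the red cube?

(-0.8, -1.5)

From the two frames, the red cube sits at roughly (2.1, 4.4) before and (1.3, 2.9) after.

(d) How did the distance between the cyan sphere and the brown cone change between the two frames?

+1.7

Before: roughly 4.9 units apart; after: 6.6. That's 1.7 units further apart.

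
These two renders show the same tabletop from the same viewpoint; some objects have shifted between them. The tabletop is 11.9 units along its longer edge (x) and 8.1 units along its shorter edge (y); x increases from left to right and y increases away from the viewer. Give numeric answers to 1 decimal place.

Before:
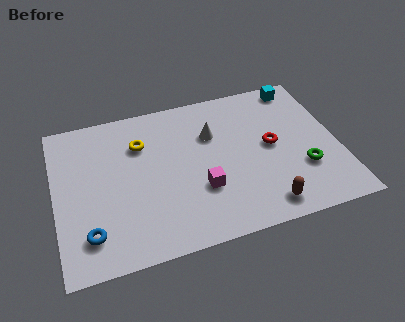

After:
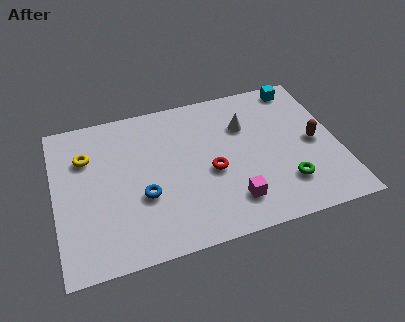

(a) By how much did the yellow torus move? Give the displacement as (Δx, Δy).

(-2.3, -0.1)

The yellow torus was at about (3.7, 5.8) and moved to about (1.4, 5.7).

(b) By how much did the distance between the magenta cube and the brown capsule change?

+1.3

They were about 3.0 units apart before and 4.3 after — 1.3 units further apart.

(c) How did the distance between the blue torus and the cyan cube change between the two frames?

-2.6

Before: roughly 10.8 units apart; after: 8.2. That's 2.6 units closer together.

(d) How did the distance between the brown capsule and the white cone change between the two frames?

-1.5

The distance was about 4.8 in the first image and 3.3 in the second, so they moved 1.5 units closer together.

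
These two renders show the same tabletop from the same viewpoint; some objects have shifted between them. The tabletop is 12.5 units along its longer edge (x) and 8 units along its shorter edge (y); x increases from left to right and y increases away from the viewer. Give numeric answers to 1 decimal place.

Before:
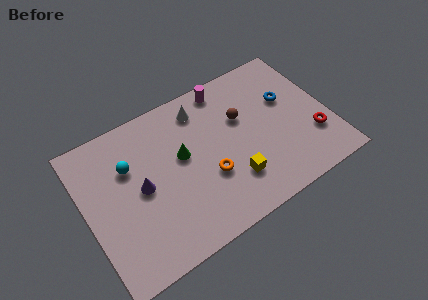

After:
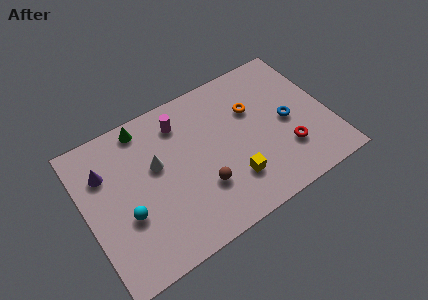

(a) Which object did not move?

the yellow cube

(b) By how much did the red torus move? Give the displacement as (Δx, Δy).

(-1.4, -0.1)

The red torus was at about (11.5, 2.4) and moved to about (10.1, 2.3).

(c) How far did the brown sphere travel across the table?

3.6

The brown sphere moved from about (8.2, 5.1) to (5.7, 2.5), a distance of √(2.5² + 2.6²) ≈ 3.6.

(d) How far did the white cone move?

3.2

The white cone moved from about (6.3, 6.6) to (3.7, 4.8), a distance of √(2.6² + 1.8²) ≈ 3.2.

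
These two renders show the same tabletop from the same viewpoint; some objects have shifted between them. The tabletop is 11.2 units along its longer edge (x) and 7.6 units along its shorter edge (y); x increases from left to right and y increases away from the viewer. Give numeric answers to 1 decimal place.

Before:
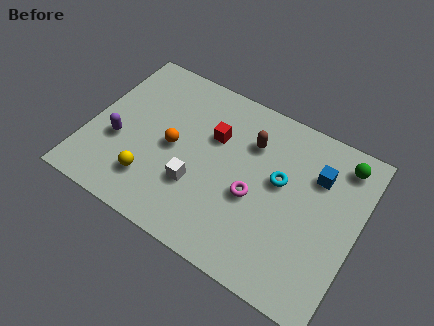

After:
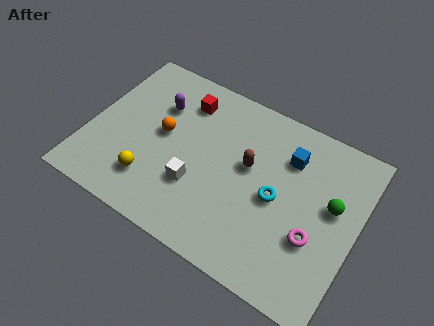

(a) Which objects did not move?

the white cube and the yellow sphere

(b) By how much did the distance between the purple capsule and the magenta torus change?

+1.8

They were about 5.7 units apart before and 7.5 after — 1.8 units further apart.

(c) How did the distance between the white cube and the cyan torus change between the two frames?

-0.3

Before: roughly 3.7 units apart; after: 3.4. That's 0.3 units closer together.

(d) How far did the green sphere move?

2.0

The green sphere was near (10.2, 6.4) before and (10.1, 4.4) after, so it travelled √(0.1² + 2.0²) ≈ 2.0 units.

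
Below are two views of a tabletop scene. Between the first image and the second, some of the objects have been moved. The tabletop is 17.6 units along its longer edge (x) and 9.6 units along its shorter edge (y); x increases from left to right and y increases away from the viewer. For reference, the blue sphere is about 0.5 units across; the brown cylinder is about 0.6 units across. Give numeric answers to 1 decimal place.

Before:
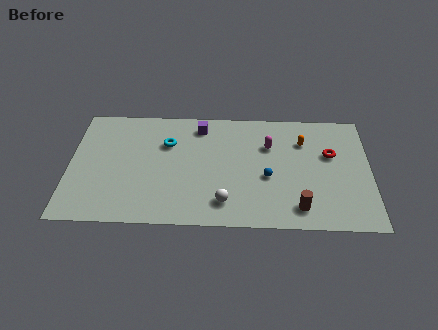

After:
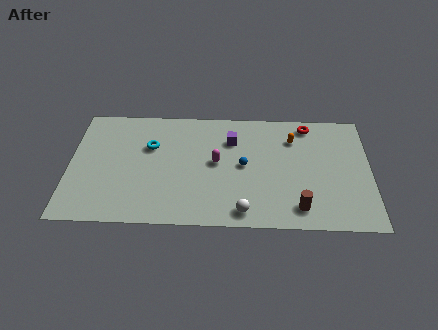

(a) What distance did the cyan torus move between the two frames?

1.0

The cyan torus was near (5.7, 6.6) before and (4.7, 6.3) after, so it travelled √(1.0² + 0.3²) ≈ 1.0 units.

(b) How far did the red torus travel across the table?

2.7

The red torus moved from about (15.3, 6.0) to (14.0, 8.4), a distance of √(1.3² + 2.4²) ≈ 2.7.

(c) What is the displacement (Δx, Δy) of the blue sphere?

(-1.4, 0.9)

The blue sphere was at about (11.6, 4.0) and moved to about (10.2, 4.9).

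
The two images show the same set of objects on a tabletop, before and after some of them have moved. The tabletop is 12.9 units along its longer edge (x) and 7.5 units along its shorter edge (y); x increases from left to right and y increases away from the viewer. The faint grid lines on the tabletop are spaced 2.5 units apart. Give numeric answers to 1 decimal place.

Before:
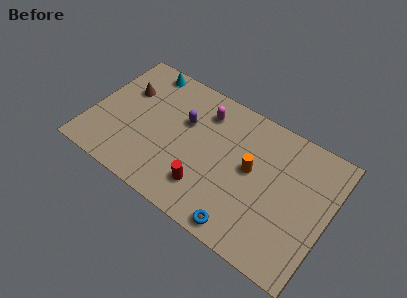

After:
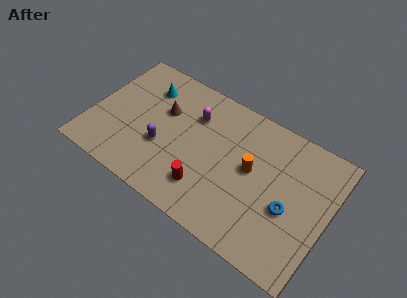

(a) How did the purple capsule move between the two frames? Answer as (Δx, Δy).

(-0.9, -2.0)

From the two frames, the purple capsule sits at roughly (4.9, 4.8) before and (4.0, 2.8) after.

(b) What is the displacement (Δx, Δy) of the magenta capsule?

(-0.5, -0.5)

The magenta capsule was at about (5.8, 5.9) and moved to about (5.3, 5.4).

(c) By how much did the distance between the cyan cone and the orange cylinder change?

-0.6

The distance was about 6.9 in the first image and 6.3 in the second, so they moved 0.6 units closer together.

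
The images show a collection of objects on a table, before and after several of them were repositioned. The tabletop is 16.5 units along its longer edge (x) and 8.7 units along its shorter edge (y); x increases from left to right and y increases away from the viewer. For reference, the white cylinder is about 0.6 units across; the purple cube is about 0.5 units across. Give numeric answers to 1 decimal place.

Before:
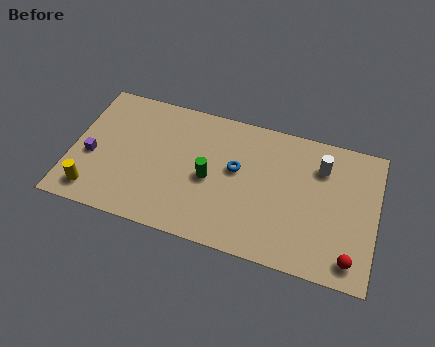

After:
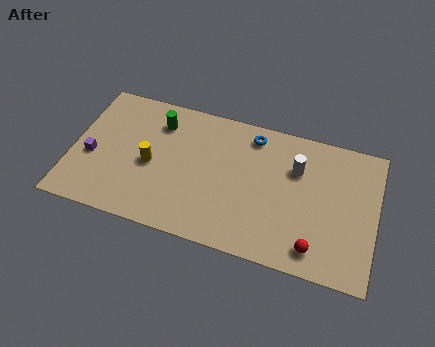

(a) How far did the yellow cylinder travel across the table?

3.9

The yellow cylinder was near (1.4, 1.4) before and (4.3, 4.0) after, so it travelled √(2.9² + 2.6²) ≈ 3.9 units.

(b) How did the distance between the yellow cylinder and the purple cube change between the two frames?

+1.0

The distance was about 2.2 in the first image and 3.2 in the second, so they moved 1.0 units further apart.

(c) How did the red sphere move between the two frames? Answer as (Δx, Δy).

(-1.9, 0.1)

The red sphere started near (15.3, 1.3) and ended near (13.4, 1.4).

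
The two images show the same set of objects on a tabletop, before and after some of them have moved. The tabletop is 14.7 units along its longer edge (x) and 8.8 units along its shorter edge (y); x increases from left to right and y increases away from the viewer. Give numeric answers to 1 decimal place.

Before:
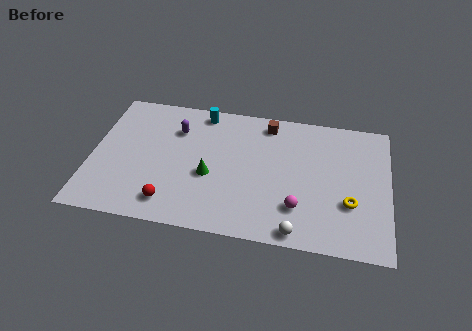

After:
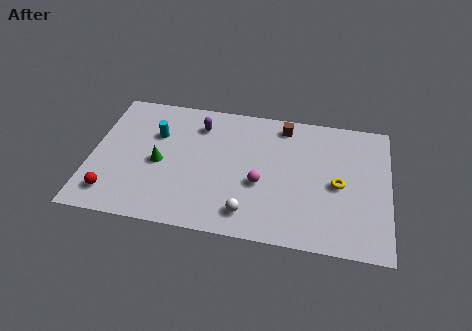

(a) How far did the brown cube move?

0.8

The brown cube moved from about (8.6, 7.6) to (9.4, 7.6), a distance of √(0.8² + 0.0²) ≈ 0.8.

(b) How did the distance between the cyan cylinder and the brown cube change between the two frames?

+3.2

The distance was about 3.3 in the first image and 6.5 in the second, so they moved 3.2 units further apart.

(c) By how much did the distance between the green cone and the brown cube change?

+2.2

Before: roughly 4.8 units apart; after: 7.0. That's 2.2 units further apart.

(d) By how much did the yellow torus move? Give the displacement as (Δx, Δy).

(-0.6, 1.1)

From the two frames, the yellow torus sits at roughly (12.8, 3.0) before and (12.2, 4.1) after.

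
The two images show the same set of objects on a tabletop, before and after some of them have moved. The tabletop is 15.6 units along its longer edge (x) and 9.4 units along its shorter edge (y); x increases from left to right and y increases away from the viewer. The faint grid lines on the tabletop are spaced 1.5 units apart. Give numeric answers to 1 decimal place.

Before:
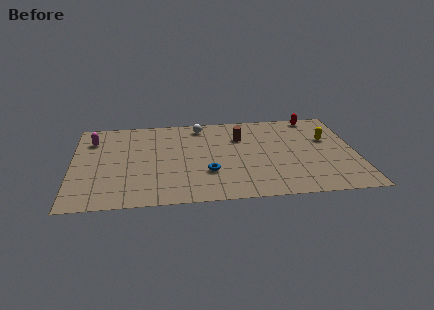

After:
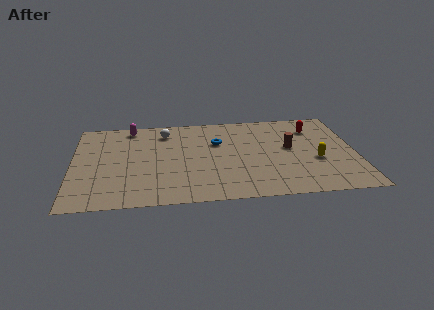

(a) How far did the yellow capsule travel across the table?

2.3

The yellow capsule was near (14.1, 5.9) before and (13.4, 3.7) after, so it travelled √(0.7² + 2.2²) ≈ 2.3 units.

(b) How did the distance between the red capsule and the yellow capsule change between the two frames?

+0.8

Before: roughly 2.7 units apart; after: 3.5. That's 0.8 units further apart.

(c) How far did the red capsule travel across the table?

1.3

From (13.5, 8.5) to (13.4, 7.2), the red capsule covered √(0.1² + 1.3²) ≈ 1.3 units.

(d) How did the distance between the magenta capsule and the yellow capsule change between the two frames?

-1.9

The distance was about 13.1 in the first image and 11.2 in the second, so they moved 1.9 units closer together.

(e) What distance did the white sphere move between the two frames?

2.1

The white sphere was near (7.1, 8.1) before and (5.1, 7.6) after, so it travelled √(2.0² + 0.5²) ≈ 2.1 units.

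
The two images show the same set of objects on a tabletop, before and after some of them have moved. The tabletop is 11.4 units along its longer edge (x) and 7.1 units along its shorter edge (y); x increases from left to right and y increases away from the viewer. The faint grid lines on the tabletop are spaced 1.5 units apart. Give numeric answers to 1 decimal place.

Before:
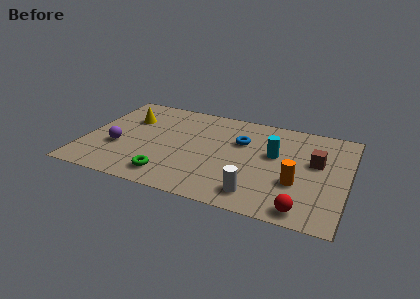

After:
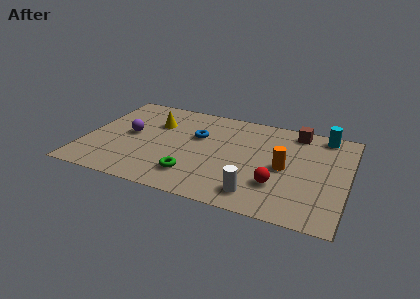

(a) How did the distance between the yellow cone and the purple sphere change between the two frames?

-0.7

The distance was about 2.3 in the first image and 1.6 in the second, so they moved 0.7 units closer together.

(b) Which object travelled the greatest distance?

the cyan cylinder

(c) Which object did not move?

the white cylinder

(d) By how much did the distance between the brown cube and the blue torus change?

+1.2

The distance was about 3.3 in the first image and 4.5 in the second, so they moved 1.2 units further apart.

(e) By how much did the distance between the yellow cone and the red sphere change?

-2.7

Before: roughly 9.0 units apart; after: 6.3. That's 2.7 units closer together.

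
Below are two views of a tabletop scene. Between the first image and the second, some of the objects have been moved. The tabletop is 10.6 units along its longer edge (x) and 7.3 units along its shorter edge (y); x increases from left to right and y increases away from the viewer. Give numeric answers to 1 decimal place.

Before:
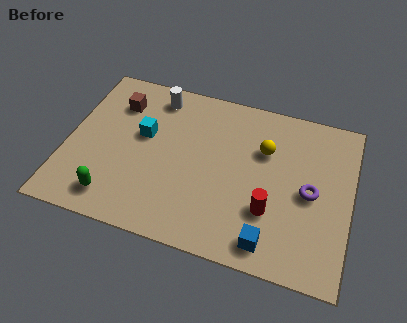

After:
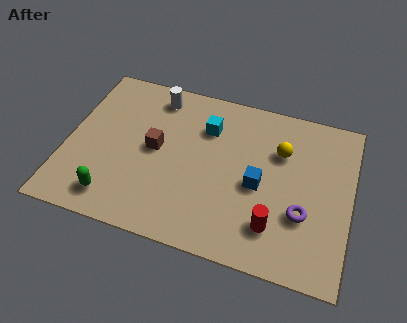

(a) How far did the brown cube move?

2.3

From (1.7, 5.5) to (3.3, 3.8), the brown cube covered √(1.6² + 1.7²) ≈ 2.3 units.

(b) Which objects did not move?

the green capsule and the white cylinder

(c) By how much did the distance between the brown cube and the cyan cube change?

+0.7

Before: roughly 1.6 units apart; after: 2.3. That's 0.7 units further apart.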